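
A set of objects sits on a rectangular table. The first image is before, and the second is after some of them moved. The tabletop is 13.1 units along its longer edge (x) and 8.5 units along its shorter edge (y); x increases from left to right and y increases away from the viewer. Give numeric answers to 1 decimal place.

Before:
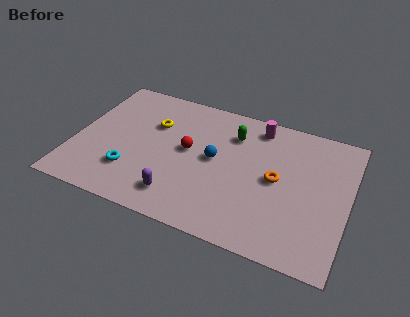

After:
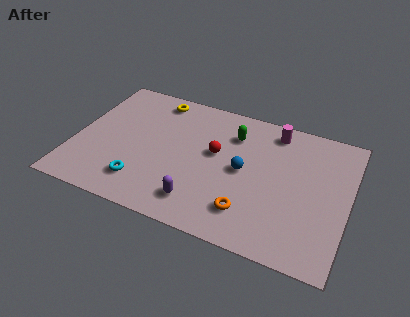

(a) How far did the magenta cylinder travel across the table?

0.8

From (8.5, 7.3) to (9.3, 7.3), the magenta cylinder covered √(0.8² + 0.0²) ≈ 0.8 units.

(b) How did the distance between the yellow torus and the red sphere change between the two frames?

+2.0

Before: roughly 2.1 units apart; after: 4.1. That's 2.0 units further apart.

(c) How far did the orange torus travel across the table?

2.6

The orange torus moved from about (9.7, 4.3) to (8.6, 1.9), a distance of √(1.1² + 2.4²) ≈ 2.6.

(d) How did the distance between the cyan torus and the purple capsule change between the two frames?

+0.3

Before: roughly 2.5 units apart; after: 2.8. That's 0.3 units further apart.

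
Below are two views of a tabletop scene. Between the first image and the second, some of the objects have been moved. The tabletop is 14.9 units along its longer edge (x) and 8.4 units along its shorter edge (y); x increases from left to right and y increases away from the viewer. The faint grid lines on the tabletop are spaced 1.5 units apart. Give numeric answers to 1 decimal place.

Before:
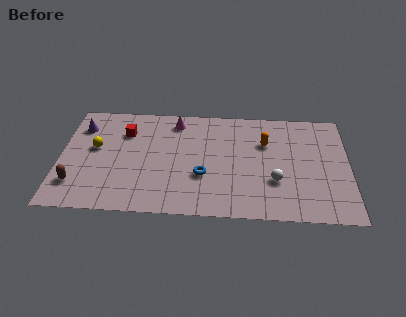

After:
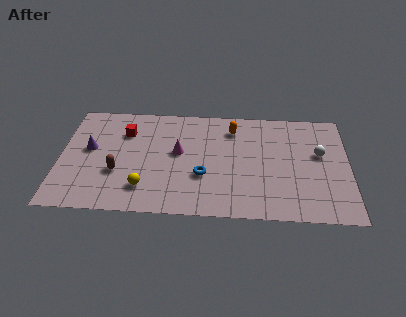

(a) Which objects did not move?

the blue torus and the red cube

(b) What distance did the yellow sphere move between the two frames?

3.9

The yellow sphere moved from about (1.8, 4.8) to (4.4, 1.9), a distance of √(2.6² + 2.9²) ≈ 3.9.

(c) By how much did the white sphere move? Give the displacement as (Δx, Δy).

(2.3, 2.2)

The white sphere started near (11.1, 2.8) and ended near (13.4, 5.0).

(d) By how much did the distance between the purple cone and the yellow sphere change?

+2.2

The distance was about 1.8 in the first image and 4.0 in the second, so they moved 2.2 units further apart.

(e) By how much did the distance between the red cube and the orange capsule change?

-1.7

Before: roughly 7.3 units apart; after: 5.6. That's 1.7 units closer together.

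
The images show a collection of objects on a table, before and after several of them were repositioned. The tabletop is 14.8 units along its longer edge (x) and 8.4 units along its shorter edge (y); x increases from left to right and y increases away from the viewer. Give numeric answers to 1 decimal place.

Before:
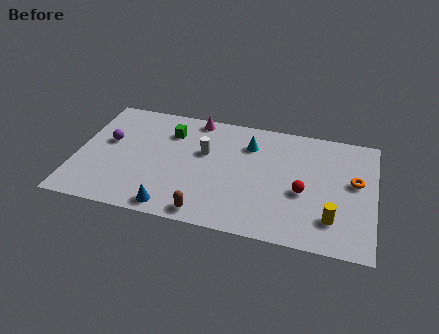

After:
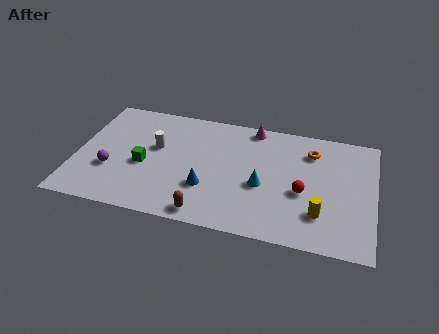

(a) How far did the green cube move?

2.9

The green cube was near (4.5, 6.3) before and (3.4, 3.6) after, so it travelled √(1.1² + 2.7²) ≈ 2.9 units.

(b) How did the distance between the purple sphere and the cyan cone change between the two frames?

+0.4

They were about 7.1 units apart before and 7.5 after — 0.4 units further apart.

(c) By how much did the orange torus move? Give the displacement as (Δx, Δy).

(-2.2, 1.7)

From the two frames, the orange torus sits at roughly (13.8, 4.8) before and (11.6, 6.5) after.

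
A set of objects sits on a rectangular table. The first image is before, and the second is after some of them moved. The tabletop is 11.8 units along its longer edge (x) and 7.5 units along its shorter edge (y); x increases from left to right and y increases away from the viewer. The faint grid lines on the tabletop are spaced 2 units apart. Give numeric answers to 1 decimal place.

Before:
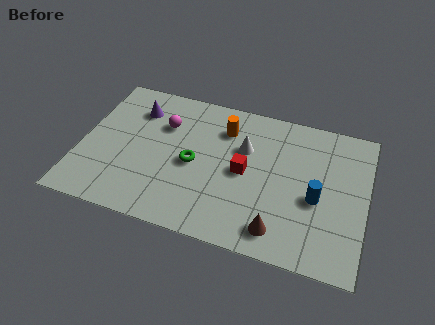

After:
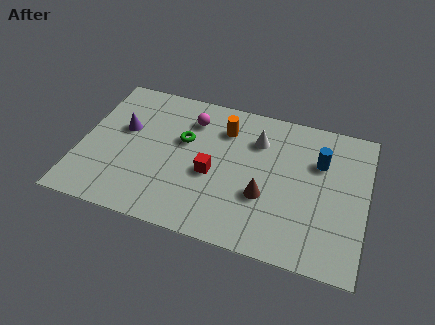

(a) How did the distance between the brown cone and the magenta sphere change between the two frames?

-2.0

The distance was about 6.5 in the first image and 4.5 in the second, so they moved 2.0 units closer together.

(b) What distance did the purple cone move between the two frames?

1.3

The purple cone was near (2.1, 5.7) before and (1.7, 4.5) after, so it travelled √(0.4² + 1.2²) ≈ 1.3 units.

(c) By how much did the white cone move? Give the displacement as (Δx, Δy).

(0.5, 0.6)

The white cone started near (6.7, 4.9) and ended near (7.2, 5.5).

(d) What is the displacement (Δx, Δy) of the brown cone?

(-0.7, 1.5)

The brown cone started near (8.4, 1.2) and ended near (7.7, 2.7).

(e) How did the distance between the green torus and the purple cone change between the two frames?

-0.9

The distance was about 3.4 in the first image and 2.5 in the second, so they moved 0.9 units closer together.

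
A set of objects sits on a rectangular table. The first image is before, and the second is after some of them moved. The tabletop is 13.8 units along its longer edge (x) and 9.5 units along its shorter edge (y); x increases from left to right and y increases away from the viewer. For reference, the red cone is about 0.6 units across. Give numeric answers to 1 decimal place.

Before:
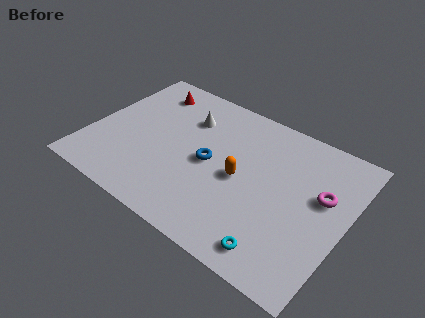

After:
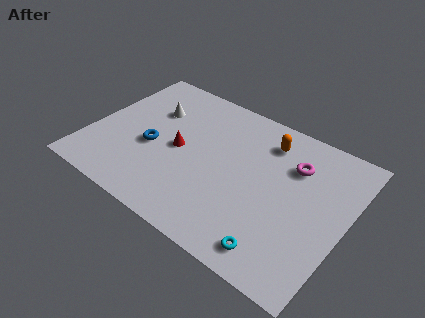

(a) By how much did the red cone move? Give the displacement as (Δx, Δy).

(2.4, -3.2)

The red cone started near (2.4, 7.8) and ended near (4.8, 4.6).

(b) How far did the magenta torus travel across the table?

2.0

The magenta torus moved from about (12.4, 5.7) to (10.7, 6.8), a distance of √(1.7² + 1.1²) ≈ 2.0.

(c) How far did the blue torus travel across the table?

3.2

The blue torus moved from about (6.5, 4.6) to (3.4, 4.0), a distance of √(3.1² + 0.6²) ≈ 3.2.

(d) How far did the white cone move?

1.9

The white cone moved from about (4.8, 6.9) to (2.9, 6.5), a distance of √(1.9² + 0.4²) ≈ 1.9.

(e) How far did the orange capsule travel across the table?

3.2

The orange capsule moved from about (8.2, 4.5) to (9.1, 7.6), a distance of √(0.9² + 3.1²) ≈ 3.2.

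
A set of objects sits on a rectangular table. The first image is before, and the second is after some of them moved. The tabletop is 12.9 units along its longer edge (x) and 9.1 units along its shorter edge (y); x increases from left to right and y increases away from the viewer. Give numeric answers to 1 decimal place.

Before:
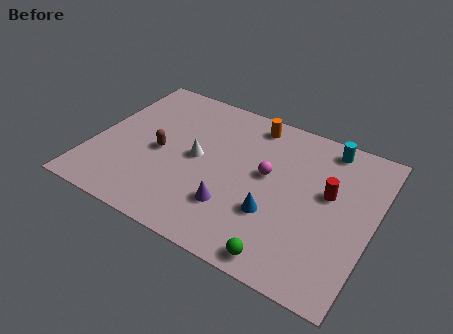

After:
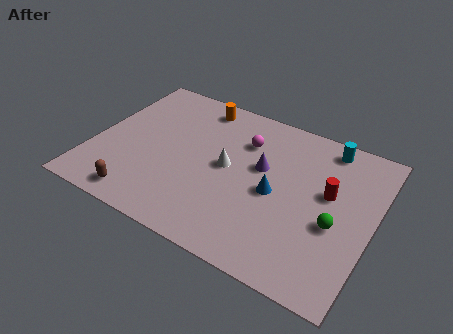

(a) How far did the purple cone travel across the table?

3.0

From (6.8, 2.5) to (7.7, 5.4), the purple cone covered √(0.9² + 2.9²) ≈ 3.0 units.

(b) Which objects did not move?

the cyan cylinder and the red cylinder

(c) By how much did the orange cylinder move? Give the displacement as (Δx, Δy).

(-2.6, 0.0)

From the two frames, the orange cylinder sits at roughly (6.9, 7.9) before and (4.3, 7.9) after.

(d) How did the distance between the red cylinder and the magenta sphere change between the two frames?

+1.5

The distance was about 2.8 in the first image and 4.3 in the second, so they moved 1.5 units further apart.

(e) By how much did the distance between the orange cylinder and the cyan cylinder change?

+2.6

They were about 3.5 units apart before and 6.1 after — 2.6 units further apart.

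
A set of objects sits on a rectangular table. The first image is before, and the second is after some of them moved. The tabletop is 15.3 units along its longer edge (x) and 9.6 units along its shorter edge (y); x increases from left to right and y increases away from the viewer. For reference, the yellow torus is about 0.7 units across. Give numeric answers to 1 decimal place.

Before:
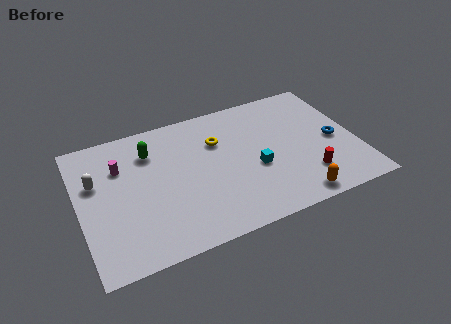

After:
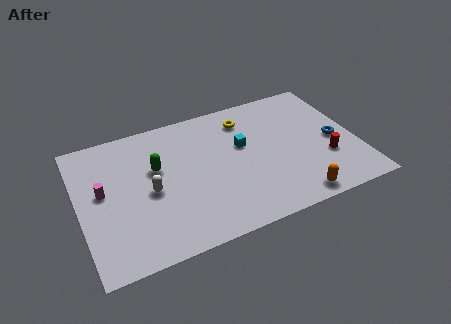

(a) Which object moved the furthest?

the white capsule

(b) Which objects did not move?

the blue torus and the orange capsule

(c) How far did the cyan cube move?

2.0

The cyan cube was near (9.6, 3.9) before and (9.1, 5.8) after, so it travelled √(0.5² + 1.9²) ≈ 2.0 units.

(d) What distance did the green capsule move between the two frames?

1.3

From (4.1, 7.2) to (4.3, 5.9), the green capsule covered √(0.2² + 1.3²) ≈ 1.3 units.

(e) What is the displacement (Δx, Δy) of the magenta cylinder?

(-1.1, -1.4)

From the two frames, the magenta cylinder sits at roughly (2.4, 6.7) before and (1.3, 5.3) after.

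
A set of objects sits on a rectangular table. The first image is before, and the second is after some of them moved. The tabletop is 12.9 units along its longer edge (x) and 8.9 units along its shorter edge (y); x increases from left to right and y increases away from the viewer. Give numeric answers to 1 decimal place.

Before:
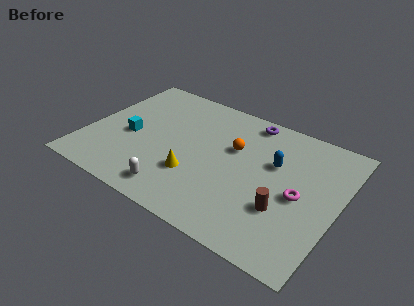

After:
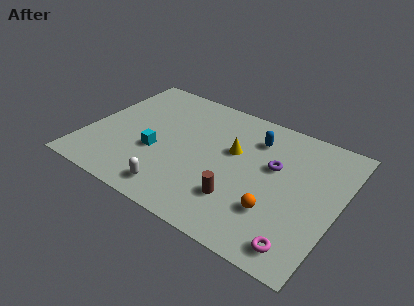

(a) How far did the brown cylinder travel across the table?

2.3

The brown cylinder was near (10.4, 2.9) before and (8.2, 2.4) after, so it travelled √(2.2² + 0.5²) ≈ 2.3 units.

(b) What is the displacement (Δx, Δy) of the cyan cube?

(1.5, -0.5)

The cyan cube was at about (2.2, 3.9) and moved to about (3.7, 3.4).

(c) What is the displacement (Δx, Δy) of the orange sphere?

(2.6, -3.0)

The orange sphere started near (7.4, 5.6) and ended near (10.0, 2.6).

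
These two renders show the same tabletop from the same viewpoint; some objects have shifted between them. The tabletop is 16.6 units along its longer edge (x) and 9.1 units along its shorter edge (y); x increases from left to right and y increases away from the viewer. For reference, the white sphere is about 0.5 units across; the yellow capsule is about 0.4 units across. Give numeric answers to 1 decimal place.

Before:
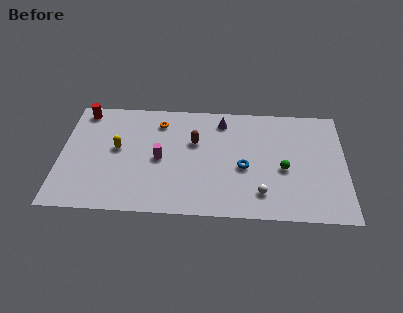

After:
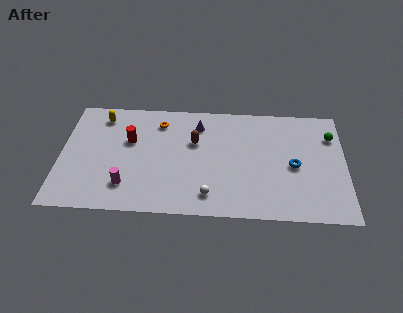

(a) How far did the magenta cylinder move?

2.9

From (5.8, 4.3) to (3.9, 2.1), the magenta cylinder covered √(1.9² + 2.2²) ≈ 2.9 units.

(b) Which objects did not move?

the brown capsule and the orange torus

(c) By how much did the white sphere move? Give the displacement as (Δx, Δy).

(-3.0, -0.3)

From the two frames, the white sphere sits at roughly (11.7, 1.9) before and (8.7, 1.6) after.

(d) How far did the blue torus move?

2.9

From (10.7, 3.9) to (13.6, 4.2), the blue torus covered √(2.9² + 0.3²) ≈ 2.9 units.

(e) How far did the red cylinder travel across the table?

3.6

From (1.2, 8.0) to (4.0, 5.7), the red cylinder covered √(2.8² + 2.3²) ≈ 3.6 units.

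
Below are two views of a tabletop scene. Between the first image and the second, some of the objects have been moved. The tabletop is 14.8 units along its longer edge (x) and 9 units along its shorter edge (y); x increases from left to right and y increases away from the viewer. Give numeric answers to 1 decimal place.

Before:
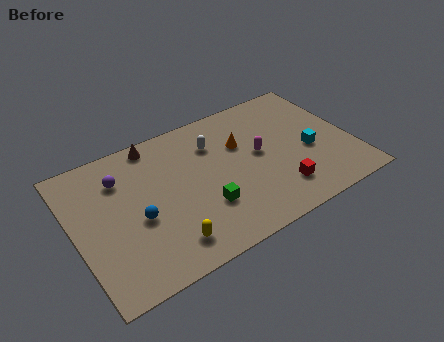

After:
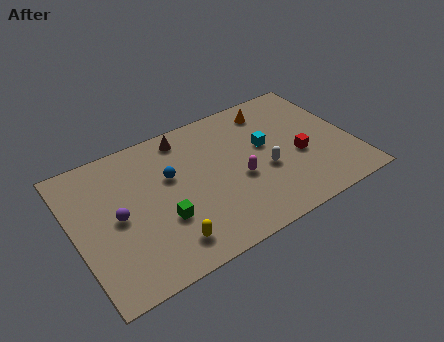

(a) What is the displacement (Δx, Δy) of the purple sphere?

(-0.5, -2.3)

From the two frames, the purple sphere sits at roughly (2.7, 6.7) before and (2.2, 4.4) after.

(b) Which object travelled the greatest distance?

the white capsule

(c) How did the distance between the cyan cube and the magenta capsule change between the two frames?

-0.5

They were about 2.8 units apart before and 2.3 after — 0.5 units closer together.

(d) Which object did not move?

the yellow capsule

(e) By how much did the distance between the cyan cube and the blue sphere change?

-4.2

The distance was about 9.3 in the first image and 5.1 in the second, so they moved 4.2 units closer together.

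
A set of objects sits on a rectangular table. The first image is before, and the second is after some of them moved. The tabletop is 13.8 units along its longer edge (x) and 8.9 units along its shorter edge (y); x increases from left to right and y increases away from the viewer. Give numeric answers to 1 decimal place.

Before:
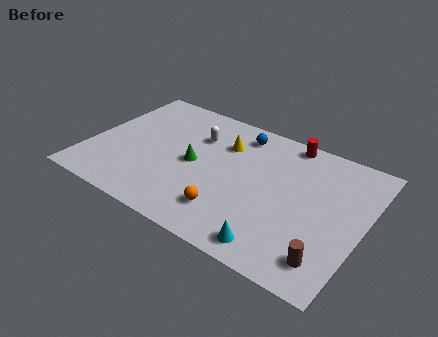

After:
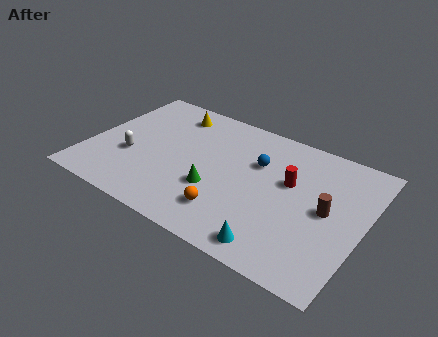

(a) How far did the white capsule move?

4.2

The white capsule was near (5.1, 6.3) before and (2.2, 3.3) after, so it travelled √(2.9² + 3.0²) ≈ 4.2 units.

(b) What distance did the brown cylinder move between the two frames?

2.9

The brown cylinder was near (12.5, 1.6) before and (12.0, 4.5) after, so it travelled √(0.5² + 2.9²) ≈ 2.9 units.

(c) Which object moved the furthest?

the white capsule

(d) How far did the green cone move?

1.8

From (5.3, 4.3) to (6.6, 3.1), the green cone covered √(1.3² + 1.2²) ≈ 1.8 units.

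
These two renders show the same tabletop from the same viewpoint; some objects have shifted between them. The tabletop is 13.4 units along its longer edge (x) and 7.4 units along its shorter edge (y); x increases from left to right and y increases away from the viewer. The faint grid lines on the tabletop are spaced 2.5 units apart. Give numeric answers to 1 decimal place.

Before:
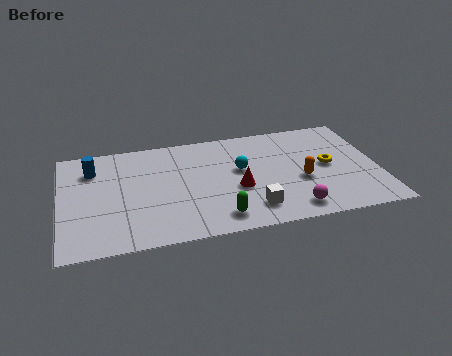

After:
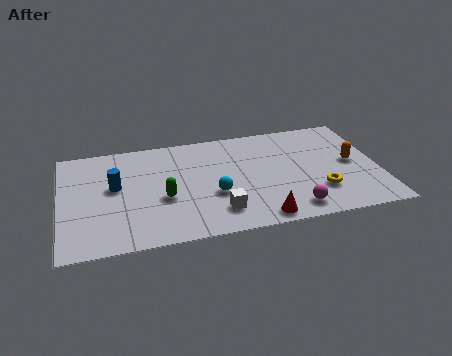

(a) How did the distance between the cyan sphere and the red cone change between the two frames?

+1.4

Before: roughly 1.3 units apart; after: 2.7. That's 1.4 units further apart.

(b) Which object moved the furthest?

the green capsule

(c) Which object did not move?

the magenta sphere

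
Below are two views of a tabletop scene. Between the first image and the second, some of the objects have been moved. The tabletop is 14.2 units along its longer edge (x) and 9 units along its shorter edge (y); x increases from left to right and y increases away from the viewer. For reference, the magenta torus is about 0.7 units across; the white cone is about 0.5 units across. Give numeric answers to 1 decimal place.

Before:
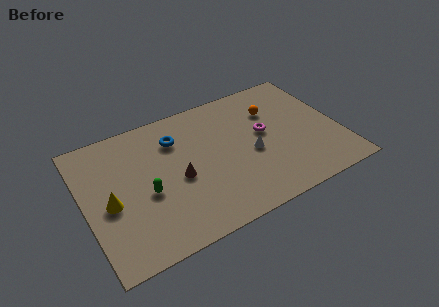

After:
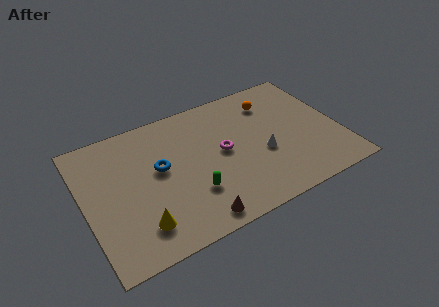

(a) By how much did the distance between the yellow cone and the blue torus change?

-1.3

They were about 4.8 units apart before and 3.5 after — 1.3 units closer together.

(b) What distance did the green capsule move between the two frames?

2.6

The green capsule moved from about (3.3, 3.8) to (5.7, 2.7), a distance of √(2.4² + 1.1²) ≈ 2.6.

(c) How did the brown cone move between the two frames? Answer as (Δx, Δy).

(0.5, -3.0)

The brown cone was at about (5.1, 4.0) and moved to about (5.6, 1.0).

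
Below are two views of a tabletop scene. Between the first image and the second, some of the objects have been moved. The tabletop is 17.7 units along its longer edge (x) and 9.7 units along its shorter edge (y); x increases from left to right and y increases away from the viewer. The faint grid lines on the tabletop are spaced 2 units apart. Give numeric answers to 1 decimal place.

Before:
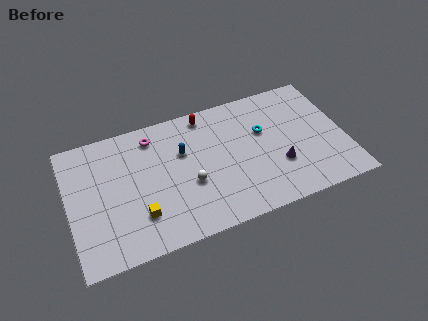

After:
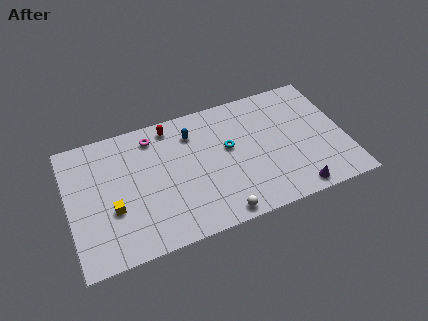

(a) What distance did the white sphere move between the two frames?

3.3

The white sphere moved from about (7.6, 3.8) to (9.2, 0.9), a distance of √(1.6² + 2.9²) ≈ 3.3.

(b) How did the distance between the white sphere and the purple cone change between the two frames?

-0.8

They were about 5.7 units apart before and 4.9 after — 0.8 units closer together.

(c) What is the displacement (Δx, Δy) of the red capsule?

(-2.3, -0.1)

The red capsule started near (9.1, 8.6) and ended near (6.8, 8.5).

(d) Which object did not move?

the magenta torus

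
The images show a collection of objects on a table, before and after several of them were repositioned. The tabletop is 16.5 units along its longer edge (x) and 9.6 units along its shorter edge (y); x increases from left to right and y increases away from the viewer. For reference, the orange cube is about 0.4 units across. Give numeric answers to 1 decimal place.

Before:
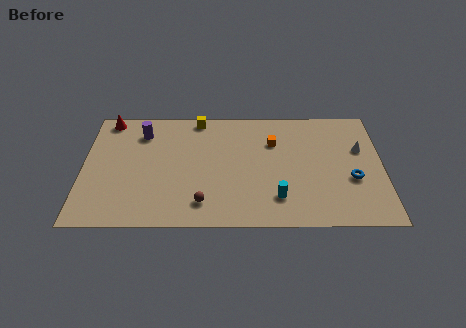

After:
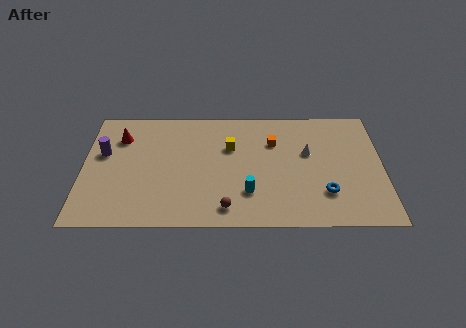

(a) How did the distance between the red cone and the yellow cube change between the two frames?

+1.2

They were about 5.0 units apart before and 6.2 after — 1.2 units further apart.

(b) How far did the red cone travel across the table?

1.7

The red cone was near (1.3, 8.6) before and (2.0, 7.1) after, so it travelled √(0.7² + 1.5²) ≈ 1.7 units.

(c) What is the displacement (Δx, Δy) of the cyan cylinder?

(-1.6, 0.4)

From the two frames, the cyan cylinder sits at roughly (10.7, 2.2) before and (9.1, 2.6) after.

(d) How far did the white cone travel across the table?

2.9

The white cone moved from about (15.3, 6.1) to (12.4, 5.8), a distance of √(2.9² + 0.3²) ≈ 2.9.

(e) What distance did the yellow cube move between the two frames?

3.0

The yellow cube was near (6.3, 8.7) before and (8.1, 6.3) after, so it travelled √(1.8² + 2.4²) ≈ 3.0 units.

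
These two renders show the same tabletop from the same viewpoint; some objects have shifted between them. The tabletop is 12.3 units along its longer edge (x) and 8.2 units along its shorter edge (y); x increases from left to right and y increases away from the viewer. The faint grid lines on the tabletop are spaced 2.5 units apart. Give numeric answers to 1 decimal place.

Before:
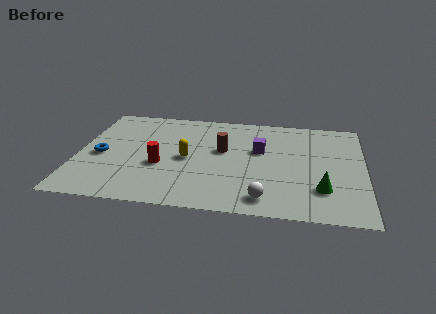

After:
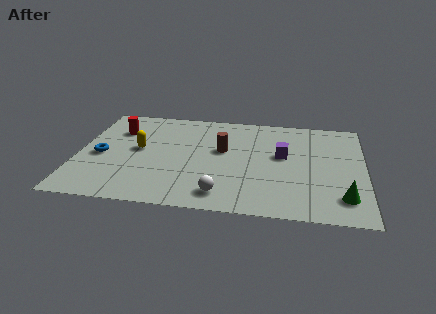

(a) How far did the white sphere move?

1.8

The white sphere moved from about (8.1, 1.2) to (6.3, 1.3), a distance of √(1.8² + 0.1²) ≈ 1.8.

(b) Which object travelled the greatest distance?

the red cylinder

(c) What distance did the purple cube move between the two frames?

1.0

From (7.8, 5.0) to (8.8, 4.7), the purple cube covered √(1.0² + 0.3²) ≈ 1.0 units.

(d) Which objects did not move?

the blue torus and the brown cylinder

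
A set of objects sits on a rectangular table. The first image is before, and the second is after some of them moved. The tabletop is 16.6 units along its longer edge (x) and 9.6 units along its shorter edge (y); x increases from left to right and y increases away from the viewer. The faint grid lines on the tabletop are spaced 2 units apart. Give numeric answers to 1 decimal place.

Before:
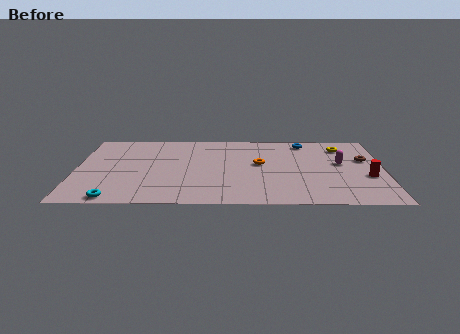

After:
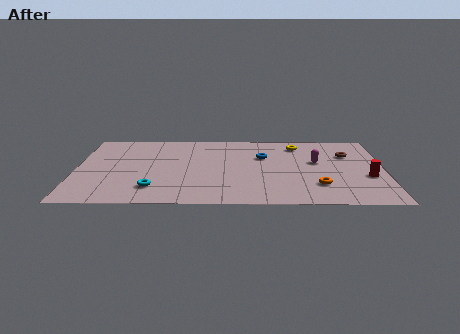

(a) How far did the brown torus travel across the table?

1.1

The brown torus was near (15.6, 5.9) before and (14.7, 6.6) after, so it travelled √(0.9² + 0.7²) ≈ 1.1 units.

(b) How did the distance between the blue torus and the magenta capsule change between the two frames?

-0.5

The distance was about 3.5 in the first image and 3.0 in the second, so they moved 0.5 units closer together.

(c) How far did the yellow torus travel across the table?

2.4

From (14.4, 7.6) to (12.0, 7.9), the yellow torus covered √(2.4² + 0.3²) ≈ 2.4 units.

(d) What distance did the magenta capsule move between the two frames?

1.3

The magenta capsule was near (14.3, 5.4) before and (13.0, 5.6) after, so it travelled √(1.3² + 0.2²) ≈ 1.3 units.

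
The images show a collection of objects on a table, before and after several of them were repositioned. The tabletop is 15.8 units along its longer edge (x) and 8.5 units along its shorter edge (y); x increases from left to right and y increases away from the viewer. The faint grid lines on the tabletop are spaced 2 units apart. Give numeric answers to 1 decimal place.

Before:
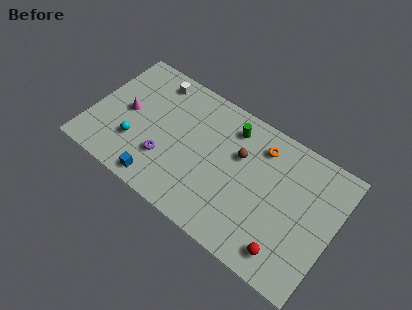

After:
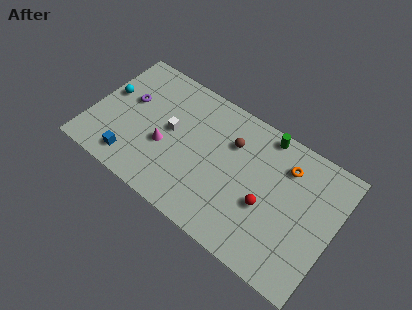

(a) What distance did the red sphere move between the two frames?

2.6

The red sphere was near (13.3, 1.4) before and (11.6, 3.4) after, so it travelled √(1.7² + 2.0²) ≈ 2.6 units.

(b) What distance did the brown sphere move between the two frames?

0.8

The brown sphere moved from about (9.5, 5.5) to (8.9, 6.0), a distance of √(0.6² + 0.5²) ≈ 0.8.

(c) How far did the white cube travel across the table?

3.1

From (3.5, 7.3) to (5.1, 4.6), the white cube covered √(1.6² + 2.7²) ≈ 3.1 units.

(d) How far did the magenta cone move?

2.8

From (2.2, 4.3) to (4.9, 3.4), the magenta cone covered √(2.7² + 0.9²) ≈ 2.8 units.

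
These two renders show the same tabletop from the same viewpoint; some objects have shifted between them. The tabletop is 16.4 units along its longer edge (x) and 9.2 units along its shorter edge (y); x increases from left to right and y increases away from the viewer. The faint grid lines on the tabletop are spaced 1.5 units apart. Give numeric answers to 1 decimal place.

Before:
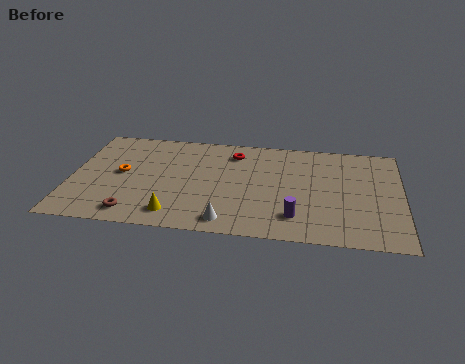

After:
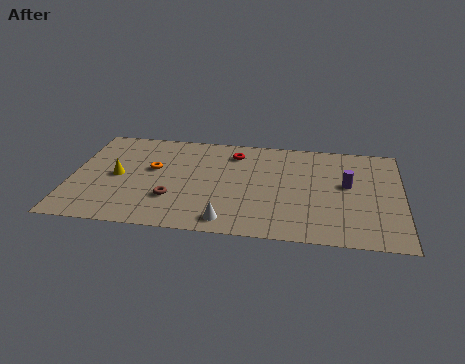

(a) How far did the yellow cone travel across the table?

4.2

The yellow cone was near (5.3, 1.5) before and (2.3, 4.5) after, so it travelled √(3.0² + 3.0²) ≈ 4.2 units.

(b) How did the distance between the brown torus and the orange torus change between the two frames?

-0.8

The distance was about 3.6 in the first image and 2.8 in the second, so they moved 0.8 units closer together.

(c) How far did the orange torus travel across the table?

1.6

The orange torus was near (2.5, 4.8) before and (4.0, 5.4) after, so it travelled √(1.5² + 0.6²) ≈ 1.6 units.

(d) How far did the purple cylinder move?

4.1

The purple cylinder moved from about (11.2, 2.0) to (13.7, 5.2), a distance of √(2.5² + 3.2²) ≈ 4.1.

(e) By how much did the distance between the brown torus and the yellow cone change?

+1.3

The distance was about 2.0 in the first image and 3.3 in the second, so they moved 1.3 units further apart.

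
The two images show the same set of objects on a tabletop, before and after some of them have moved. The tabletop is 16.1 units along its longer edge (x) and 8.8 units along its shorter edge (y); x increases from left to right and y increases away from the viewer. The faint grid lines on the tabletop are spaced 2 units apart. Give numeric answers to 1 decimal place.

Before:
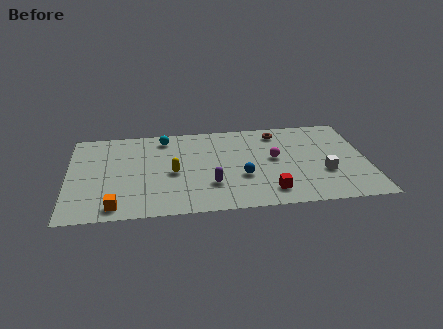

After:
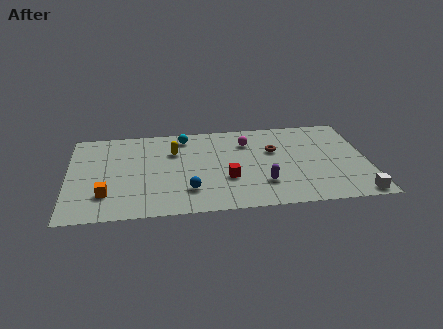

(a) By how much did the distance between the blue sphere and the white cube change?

+4.6

Before: roughly 4.4 units apart; after: 9.0. That's 4.6 units further apart.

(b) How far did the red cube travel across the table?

2.7

From (10.7, 1.6) to (8.5, 3.1), the red cube covered √(2.2² + 1.5²) ≈ 2.7 units.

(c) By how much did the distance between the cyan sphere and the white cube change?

+1.6

Before: roughly 9.6 units apart; after: 11.2. That's 1.6 units further apart.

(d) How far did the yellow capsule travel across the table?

2.1

From (5.6, 4.0) to (5.7, 6.1), the yellow capsule covered √(0.1² + 2.1²) ≈ 2.1 units.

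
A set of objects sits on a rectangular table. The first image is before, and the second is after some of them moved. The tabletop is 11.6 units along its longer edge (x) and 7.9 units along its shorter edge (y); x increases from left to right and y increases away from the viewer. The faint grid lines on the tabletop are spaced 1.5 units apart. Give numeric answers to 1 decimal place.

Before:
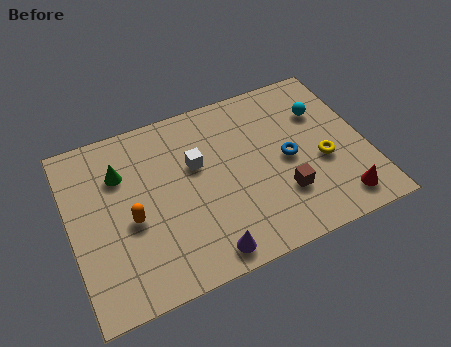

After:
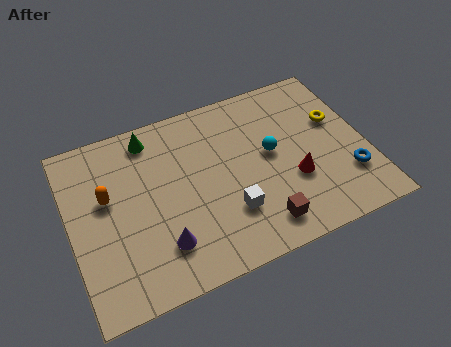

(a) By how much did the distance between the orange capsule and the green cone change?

+0.6

Before: roughly 2.2 units apart; after: 2.8. That's 0.6 units further apart.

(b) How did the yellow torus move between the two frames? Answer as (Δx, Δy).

(0.8, 1.7)

The yellow torus started near (9.8, 3.2) and ended near (10.6, 4.9).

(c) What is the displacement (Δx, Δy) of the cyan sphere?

(-2.2, -1.2)

From the two frames, the cyan sphere sits at roughly (10.1, 5.5) before and (7.9, 4.3) after.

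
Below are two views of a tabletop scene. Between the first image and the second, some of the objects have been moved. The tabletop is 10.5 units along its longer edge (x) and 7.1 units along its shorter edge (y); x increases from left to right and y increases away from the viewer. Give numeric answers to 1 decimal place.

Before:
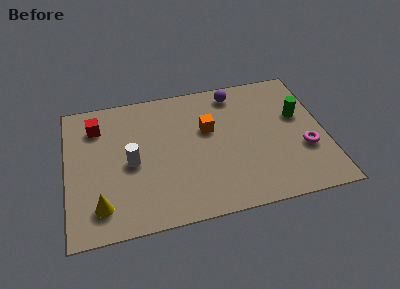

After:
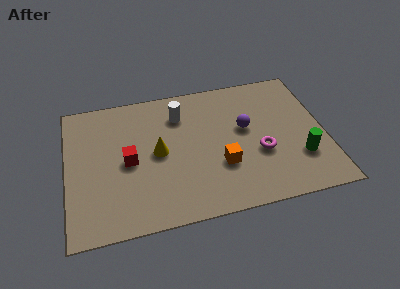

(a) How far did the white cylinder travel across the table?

3.0

The white cylinder was near (2.6, 3.3) before and (4.7, 5.4) after, so it travelled √(2.1² + 2.1²) ≈ 3.0 units.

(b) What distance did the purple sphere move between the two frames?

2.0

The purple sphere moved from about (7.0, 6.1) to (7.3, 4.1), a distance of √(0.3² + 2.0²) ≈ 2.0.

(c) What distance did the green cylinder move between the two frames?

2.2

From (9.5, 4.3) to (9.4, 2.1), the green cylinder covered √(0.1² + 2.2²) ≈ 2.2 units.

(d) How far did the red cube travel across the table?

2.4

The red cube moved from about (1.3, 5.5) to (2.5, 3.4), a distance of √(1.2² + 2.1²) ≈ 2.4.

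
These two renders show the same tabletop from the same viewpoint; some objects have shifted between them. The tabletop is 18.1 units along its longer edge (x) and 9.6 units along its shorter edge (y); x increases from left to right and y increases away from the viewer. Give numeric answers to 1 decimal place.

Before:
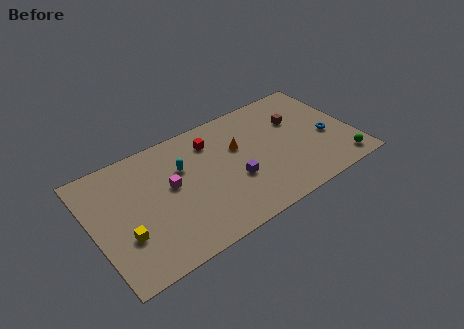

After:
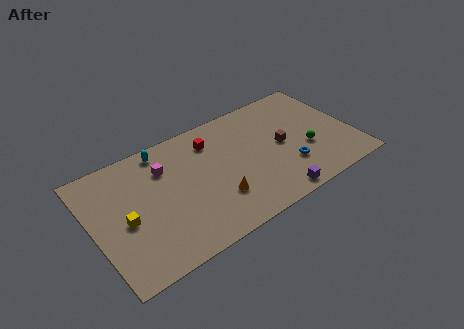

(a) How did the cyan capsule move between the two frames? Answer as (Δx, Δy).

(-1.1, 2.1)

The cyan capsule was at about (6.4, 6.4) and moved to about (5.3, 8.5).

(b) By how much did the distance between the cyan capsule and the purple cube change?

+5.8

They were about 4.3 units apart before and 10.1 after — 5.8 units further apart.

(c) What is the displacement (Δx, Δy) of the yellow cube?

(0.2, 1.1)

The yellow cube started near (1.9, 3.2) and ended near (2.1, 4.3).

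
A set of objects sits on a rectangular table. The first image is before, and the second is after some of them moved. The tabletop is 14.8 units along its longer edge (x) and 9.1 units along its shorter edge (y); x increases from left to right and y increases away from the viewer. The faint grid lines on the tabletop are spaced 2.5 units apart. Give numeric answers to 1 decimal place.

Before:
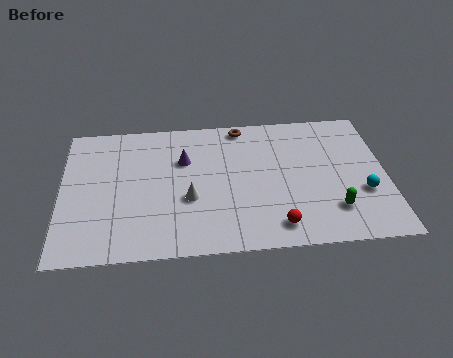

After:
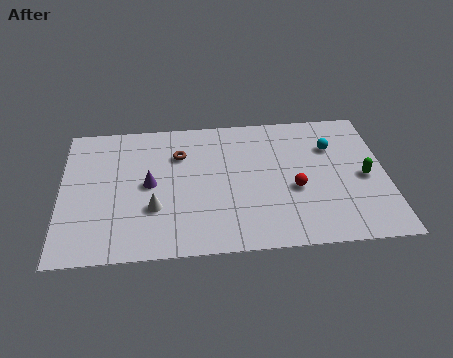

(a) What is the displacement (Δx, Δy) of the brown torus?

(-2.9, -1.7)

From the two frames, the brown torus sits at roughly (8.3, 8.2) before and (5.4, 6.5) after.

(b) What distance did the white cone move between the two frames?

1.7

The white cone moved from about (5.8, 3.5) to (4.2, 3.0), a distance of √(1.6² + 0.5²) ≈ 1.7.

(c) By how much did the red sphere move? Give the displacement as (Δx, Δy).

(0.9, 2.3)

From the two frames, the red sphere sits at roughly (9.7, 1.4) before and (10.6, 3.7) after.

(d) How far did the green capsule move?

2.5

The green capsule moved from about (12.3, 2.2) to (13.8, 4.2), a distance of √(1.5² + 2.0²) ≈ 2.5.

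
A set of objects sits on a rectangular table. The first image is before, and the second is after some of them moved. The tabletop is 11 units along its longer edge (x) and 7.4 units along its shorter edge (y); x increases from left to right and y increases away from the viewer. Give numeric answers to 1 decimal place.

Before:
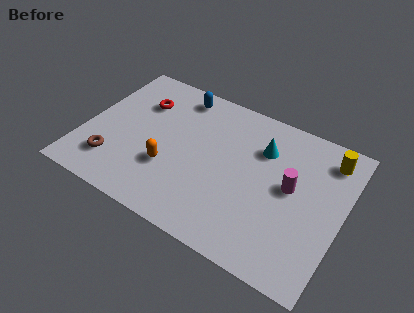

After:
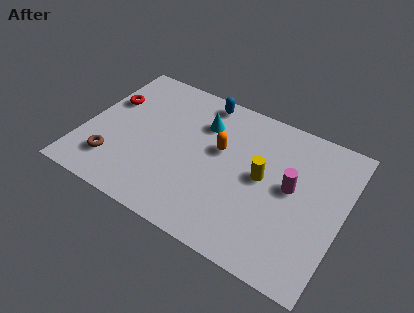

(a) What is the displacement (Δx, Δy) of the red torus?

(-1.3, -0.5)

The red torus started near (2.1, 5.3) and ended near (0.8, 4.8).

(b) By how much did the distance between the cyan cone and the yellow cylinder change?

+0.4

Before: roughly 2.8 units apart; after: 3.2. That's 0.4 units further apart.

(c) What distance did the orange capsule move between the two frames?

2.7

From (3.8, 2.5) to (5.7, 4.4), the orange capsule covered √(1.9² + 1.9²) ≈ 2.7 units.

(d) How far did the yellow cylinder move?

3.3

The yellow cylinder moved from about (10.1, 6.1) to (7.6, 3.9), a distance of √(2.5² + 2.2²) ≈ 3.3.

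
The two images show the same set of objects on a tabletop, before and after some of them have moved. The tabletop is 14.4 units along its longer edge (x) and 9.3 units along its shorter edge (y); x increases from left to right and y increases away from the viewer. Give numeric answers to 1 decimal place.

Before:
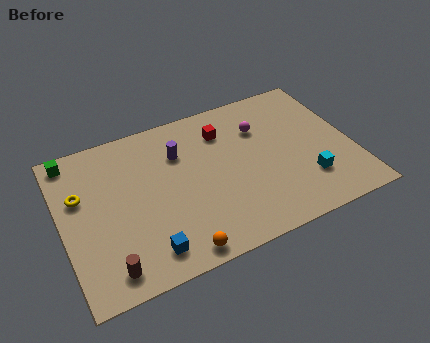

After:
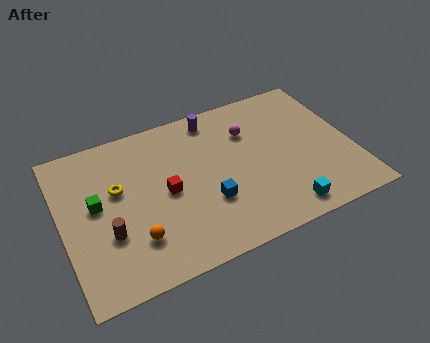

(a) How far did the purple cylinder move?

2.4

The purple cylinder was near (6.0, 6.6) before and (7.9, 8.1) after, so it travelled √(1.9² + 1.5²) ≈ 2.4 units.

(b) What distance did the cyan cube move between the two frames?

1.9

From (11.9, 2.5) to (10.5, 1.2), the cyan cube covered √(1.4² + 1.3²) ≈ 1.9 units.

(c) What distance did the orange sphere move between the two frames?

2.4

From (5.2, 0.9) to (3.3, 2.4), the orange sphere covered √(1.9² + 1.5²) ≈ 2.4 units.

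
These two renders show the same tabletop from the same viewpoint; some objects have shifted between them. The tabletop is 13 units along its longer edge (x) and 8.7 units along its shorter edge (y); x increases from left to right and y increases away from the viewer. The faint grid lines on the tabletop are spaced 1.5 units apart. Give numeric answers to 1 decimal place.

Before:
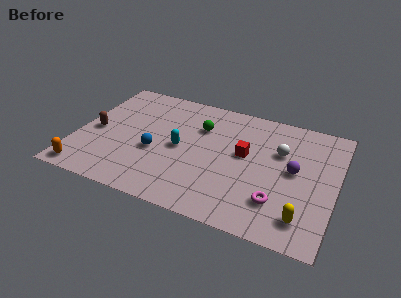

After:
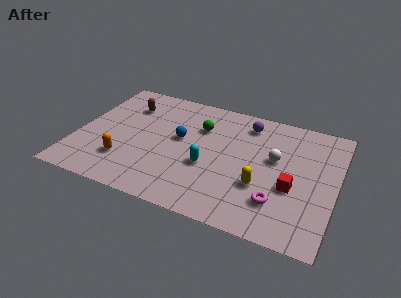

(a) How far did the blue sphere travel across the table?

1.8

The blue sphere was near (4.0, 3.5) before and (5.1, 4.9) after, so it travelled √(1.1² + 1.4²) ≈ 1.8 units.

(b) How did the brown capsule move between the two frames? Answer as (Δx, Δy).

(1.3, 2.5)

From the two frames, the brown capsule sits at roughly (0.9, 4.0) before and (2.2, 6.5) after.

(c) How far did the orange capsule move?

2.3

From (0.8, 0.9) to (2.6, 2.3), the orange capsule covered √(1.8² + 1.4²) ≈ 2.3 units.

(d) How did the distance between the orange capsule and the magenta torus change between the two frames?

-1.9

The distance was about 9.6 in the first image and 7.7 in the second, so they moved 1.9 units closer together.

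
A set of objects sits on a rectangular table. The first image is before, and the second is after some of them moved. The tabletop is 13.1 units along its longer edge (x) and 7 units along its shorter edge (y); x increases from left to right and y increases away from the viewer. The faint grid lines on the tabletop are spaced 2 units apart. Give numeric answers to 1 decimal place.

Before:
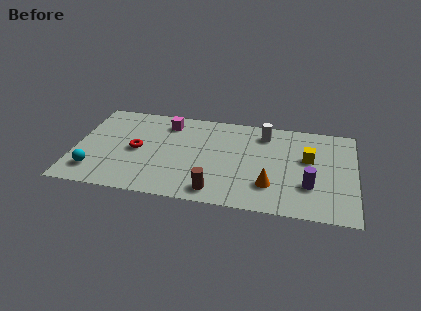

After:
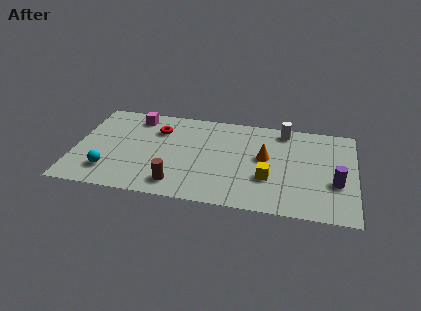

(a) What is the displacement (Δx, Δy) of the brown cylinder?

(-1.8, 0.2)

From the two frames, the brown cylinder sits at roughly (6.7, 1.0) before and (4.9, 1.2) after.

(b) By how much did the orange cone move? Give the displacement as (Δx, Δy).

(-0.3, 2.0)

The orange cone was at about (9.2, 1.9) and moved to about (8.9, 3.9).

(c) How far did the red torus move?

1.9

The red torus moved from about (2.9, 3.4) to (3.8, 5.1), a distance of √(0.9² + 1.7²) ≈ 1.9.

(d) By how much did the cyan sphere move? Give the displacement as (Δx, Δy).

(0.7, 0.1)

The cyan sphere was at about (1.0, 1.5) and moved to about (1.7, 1.6).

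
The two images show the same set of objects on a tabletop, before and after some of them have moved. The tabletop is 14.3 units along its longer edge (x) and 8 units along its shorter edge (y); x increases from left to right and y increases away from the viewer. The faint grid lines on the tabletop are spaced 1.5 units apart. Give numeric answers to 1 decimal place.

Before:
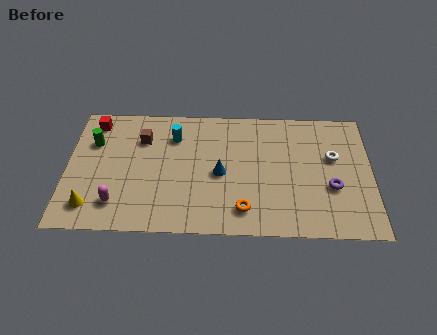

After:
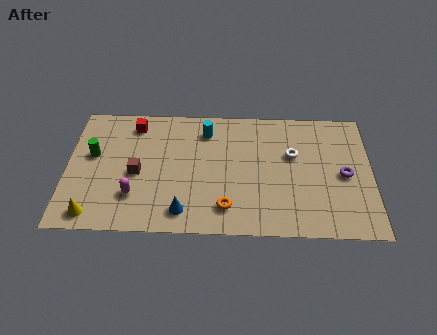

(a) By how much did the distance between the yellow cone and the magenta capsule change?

+1.0

The distance was about 1.2 in the first image and 2.2 in the second, so they moved 1.0 units further apart.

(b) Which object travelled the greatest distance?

the blue cone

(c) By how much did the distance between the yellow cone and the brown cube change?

-1.6

The distance was about 4.9 in the first image and 3.3 in the second, so they moved 1.6 units closer together.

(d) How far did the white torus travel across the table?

1.9

The white torus moved from about (12.5, 4.9) to (10.6, 5.0), a distance of √(1.9² + 0.1²) ≈ 1.9.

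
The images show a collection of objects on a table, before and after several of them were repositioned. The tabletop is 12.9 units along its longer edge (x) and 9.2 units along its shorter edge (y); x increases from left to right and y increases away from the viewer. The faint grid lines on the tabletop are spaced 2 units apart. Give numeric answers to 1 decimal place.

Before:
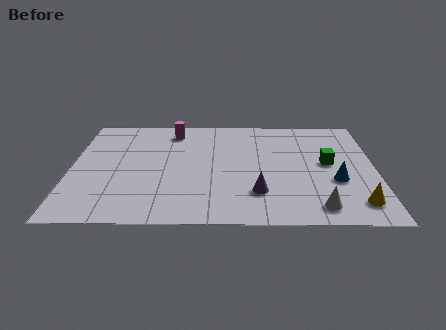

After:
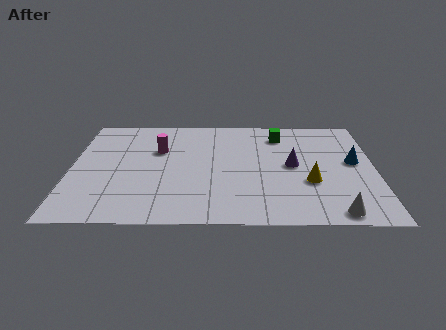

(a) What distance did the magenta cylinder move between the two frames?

1.8

The magenta cylinder moved from about (4.3, 7.7) to (3.7, 6.0), a distance of √(0.6² + 1.7²) ≈ 1.8.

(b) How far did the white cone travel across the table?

0.8

The white cone moved from about (10.4, 1.3) to (11.1, 0.9), a distance of √(0.7² + 0.4²) ≈ 0.8.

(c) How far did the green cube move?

3.2

The green cube moved from about (10.9, 4.9) to (8.9, 7.4), a distance of √(2.0² + 2.5²) ≈ 3.2.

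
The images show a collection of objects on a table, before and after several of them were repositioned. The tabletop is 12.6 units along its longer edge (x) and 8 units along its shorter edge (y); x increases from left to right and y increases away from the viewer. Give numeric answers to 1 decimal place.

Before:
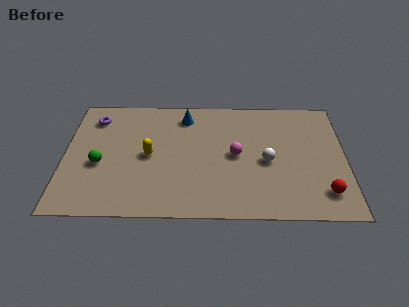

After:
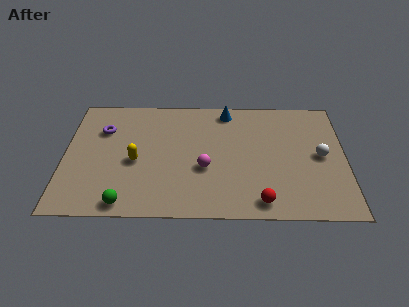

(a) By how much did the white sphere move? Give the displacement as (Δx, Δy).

(2.4, 0.4)

From the two frames, the white sphere sits at roughly (9.1, 3.6) before and (11.5, 4.0) after.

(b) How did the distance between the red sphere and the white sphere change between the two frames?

+0.8

Before: roughly 3.2 units apart; after: 4.0. That's 0.8 units further apart.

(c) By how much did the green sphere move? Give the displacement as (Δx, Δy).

(1.2, -2.5)

The green sphere started near (1.6, 3.3) and ended near (2.8, 0.8).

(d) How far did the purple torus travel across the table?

0.9

From (1.3, 6.4) to (1.7, 5.6), the purple torus covered √(0.4² + 0.8²) ≈ 0.9 units.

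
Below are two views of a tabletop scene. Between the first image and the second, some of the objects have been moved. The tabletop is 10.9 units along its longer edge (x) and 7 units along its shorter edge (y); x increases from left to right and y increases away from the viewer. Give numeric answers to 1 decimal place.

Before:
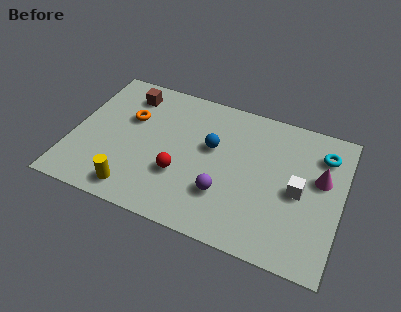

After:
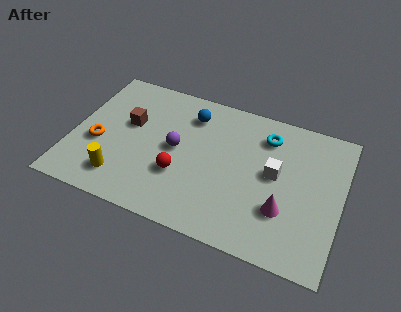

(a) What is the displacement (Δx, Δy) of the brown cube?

(0.2, -1.5)

The brown cube was at about (2.0, 5.7) and moved to about (2.2, 4.2).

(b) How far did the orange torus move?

2.0

The orange torus was near (2.2, 4.5) before and (1.1, 2.8) after, so it travelled √(1.1² + 1.7²) ≈ 2.0 units.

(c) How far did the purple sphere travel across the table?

2.6

From (6.3, 2.1) to (4.2, 3.6), the purple sphere covered √(2.1² + 1.5²) ≈ 2.6 units.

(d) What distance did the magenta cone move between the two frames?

2.4

From (10.0, 4.2) to (8.7, 2.2), the magenta cone covered √(1.3² + 2.0²) ≈ 2.4 units.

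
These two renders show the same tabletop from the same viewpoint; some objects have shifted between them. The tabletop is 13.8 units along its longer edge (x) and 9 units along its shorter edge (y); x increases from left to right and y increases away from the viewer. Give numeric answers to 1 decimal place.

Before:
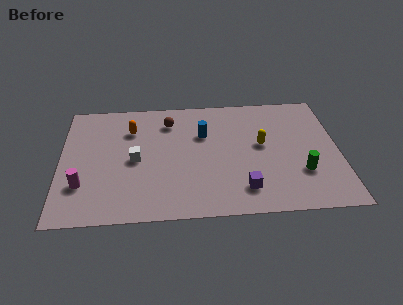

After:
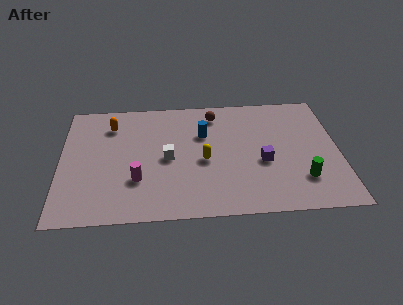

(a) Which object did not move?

the blue cylinder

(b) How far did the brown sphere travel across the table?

2.3

The brown sphere moved from about (5.4, 7.1) to (7.7, 7.5), a distance of √(2.3² + 0.4²) ≈ 2.3.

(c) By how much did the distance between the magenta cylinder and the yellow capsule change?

-5.7

Before: roughly 9.2 units apart; after: 3.5. That's 5.7 units closer together.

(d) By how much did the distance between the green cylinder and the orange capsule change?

+1.3

The distance was about 9.2 in the first image and 10.5 in the second, so they moved 1.3 units further apart.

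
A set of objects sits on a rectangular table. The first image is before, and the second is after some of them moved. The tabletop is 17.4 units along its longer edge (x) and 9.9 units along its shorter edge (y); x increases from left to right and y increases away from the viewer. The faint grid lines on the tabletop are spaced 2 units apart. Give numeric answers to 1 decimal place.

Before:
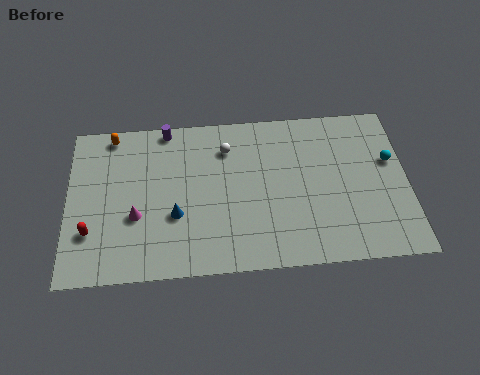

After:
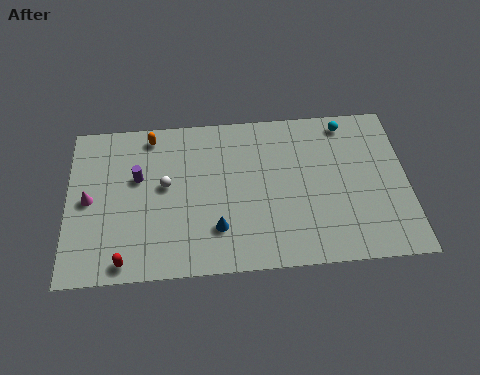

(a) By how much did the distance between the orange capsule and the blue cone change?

+0.7

The distance was about 6.2 in the first image and 6.9 in the second, so they moved 0.7 units further apart.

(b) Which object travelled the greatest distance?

the white sphere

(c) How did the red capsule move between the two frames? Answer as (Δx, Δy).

(1.7, -1.9)

The red capsule was at about (1.2, 2.9) and moved to about (2.9, 1.0).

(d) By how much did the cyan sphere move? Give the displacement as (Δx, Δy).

(-2.2, 2.6)

The cyan sphere was at about (16.6, 6.1) and moved to about (14.4, 8.7).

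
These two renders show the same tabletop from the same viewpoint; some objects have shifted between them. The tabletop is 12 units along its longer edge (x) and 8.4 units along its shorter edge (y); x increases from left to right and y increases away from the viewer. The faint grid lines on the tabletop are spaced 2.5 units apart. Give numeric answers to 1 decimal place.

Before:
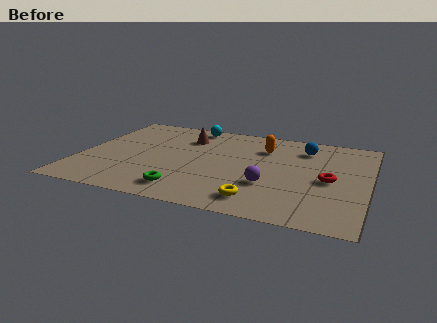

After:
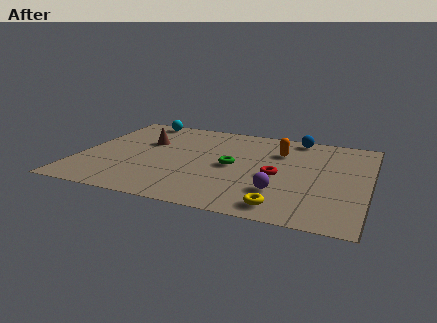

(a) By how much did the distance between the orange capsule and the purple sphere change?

+0.3

Before: roughly 3.4 units apart; after: 3.7. That's 0.3 units further apart.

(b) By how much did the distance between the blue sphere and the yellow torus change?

+1.1

Before: roughly 5.4 units apart; after: 6.5. That's 1.1 units further apart.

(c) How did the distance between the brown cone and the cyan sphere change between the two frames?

+1.1

They were about 1.2 units apart before and 2.3 after — 1.1 units further apart.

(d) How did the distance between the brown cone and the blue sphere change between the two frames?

+1.6

The distance was about 5.0 in the first image and 6.6 in the second, so they moved 1.6 units further apart.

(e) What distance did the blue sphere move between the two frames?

1.1

The blue sphere was near (9.2, 6.6) before and (8.8, 7.6) after, so it travelled √(0.4² + 1.0²) ≈ 1.1 units.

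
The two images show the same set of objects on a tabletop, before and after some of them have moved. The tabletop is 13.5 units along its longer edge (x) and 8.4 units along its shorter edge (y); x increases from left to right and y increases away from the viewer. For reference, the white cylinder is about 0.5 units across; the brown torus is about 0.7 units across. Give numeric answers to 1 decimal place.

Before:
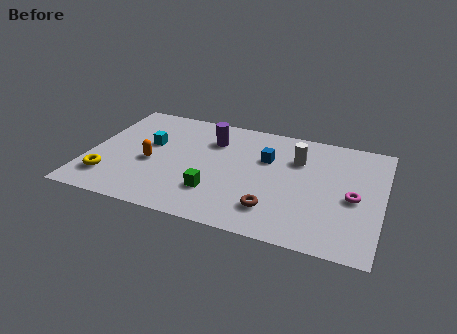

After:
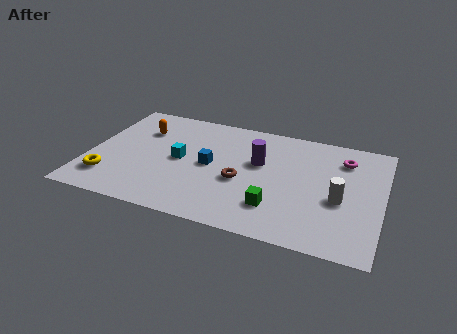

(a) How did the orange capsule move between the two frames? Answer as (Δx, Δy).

(-0.7, 2.4)

The orange capsule started near (2.9, 3.6) and ended near (2.2, 6.0).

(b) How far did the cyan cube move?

1.7

The cyan cube moved from about (2.7, 5.0) to (4.2, 4.2), a distance of √(1.5² + 0.8²) ≈ 1.7.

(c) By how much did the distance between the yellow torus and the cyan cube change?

+0.4

They were about 3.5 units apart before and 3.9 after — 0.4 units further apart.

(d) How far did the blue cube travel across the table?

2.8

From (8.1, 5.5) to (5.6, 4.2), the blue cube covered √(2.5² + 1.3²) ≈ 2.8 units.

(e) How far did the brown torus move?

2.3

From (8.7, 1.9) to (7.1, 3.5), the brown torus covered √(1.6² + 1.6²) ≈ 2.3 units.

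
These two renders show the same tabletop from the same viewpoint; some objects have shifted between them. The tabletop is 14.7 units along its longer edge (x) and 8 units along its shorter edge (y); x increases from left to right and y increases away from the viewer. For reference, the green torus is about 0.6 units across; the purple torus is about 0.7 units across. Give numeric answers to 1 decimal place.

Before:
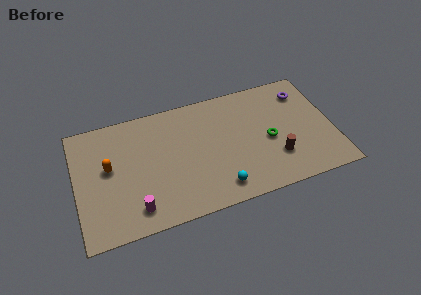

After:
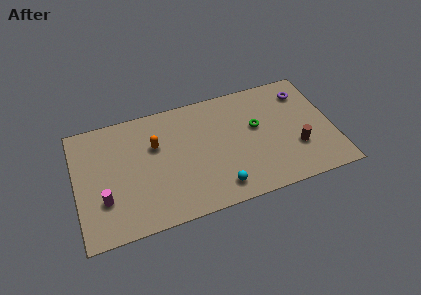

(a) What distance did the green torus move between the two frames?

1.3

From (11.0, 3.6) to (10.4, 4.7), the green torus covered √(0.6² + 1.1²) ≈ 1.3 units.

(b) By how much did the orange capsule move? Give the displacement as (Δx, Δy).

(2.7, 0.7)

The orange capsule was at about (1.9, 4.5) and moved to about (4.6, 5.2).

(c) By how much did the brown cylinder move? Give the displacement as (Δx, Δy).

(1.2, 0.3)

The brown cylinder started near (11.3, 2.3) and ended near (12.5, 2.6).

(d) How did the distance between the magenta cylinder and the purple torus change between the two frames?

+1.2

The distance was about 11.2 in the first image and 12.4 in the second, so they moved 1.2 units further apart.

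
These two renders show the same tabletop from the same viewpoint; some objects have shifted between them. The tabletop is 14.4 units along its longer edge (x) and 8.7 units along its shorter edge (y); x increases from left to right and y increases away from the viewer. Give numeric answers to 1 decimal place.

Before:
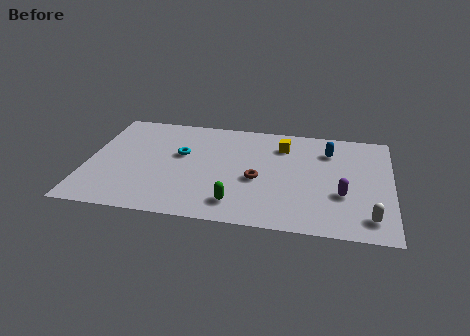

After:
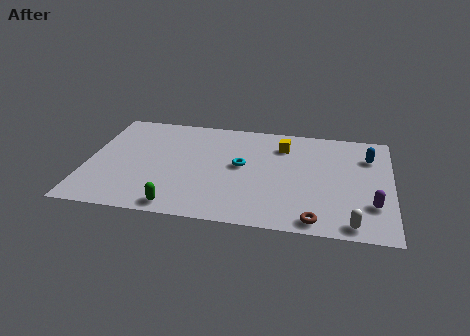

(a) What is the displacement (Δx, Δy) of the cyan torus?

(2.9, -0.5)

From the two frames, the cyan torus sits at roughly (4.4, 5.2) before and (7.3, 4.7) after.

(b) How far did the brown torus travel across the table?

4.0

The brown torus was near (8.1, 3.7) before and (10.9, 0.9) after, so it travelled √(2.8² + 2.8²) ≈ 4.0 units.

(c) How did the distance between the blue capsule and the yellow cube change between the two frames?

+1.9

They were about 2.2 units apart before and 4.1 after — 1.9 units further apart.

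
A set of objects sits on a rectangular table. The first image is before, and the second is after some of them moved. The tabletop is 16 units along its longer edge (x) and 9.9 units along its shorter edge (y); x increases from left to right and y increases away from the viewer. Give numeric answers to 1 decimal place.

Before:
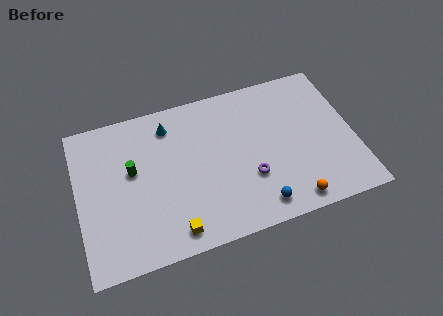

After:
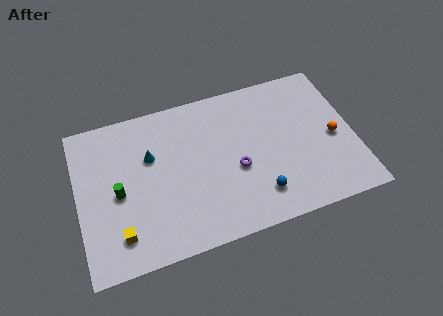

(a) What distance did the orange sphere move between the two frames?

4.4

The orange sphere moved from about (12.0, 1.1) to (14.8, 4.5), a distance of √(2.8² + 3.4²) ≈ 4.4.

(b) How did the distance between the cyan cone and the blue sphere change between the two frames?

-0.8

They were about 8.1 units apart before and 7.3 after — 0.8 units closer together.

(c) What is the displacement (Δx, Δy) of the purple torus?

(-0.7, 0.8)

The purple torus was at about (9.8, 3.3) and moved to about (9.1, 4.1).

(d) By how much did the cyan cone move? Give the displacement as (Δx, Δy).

(-1.2, -1.7)

The cyan cone was at about (5.5, 8.1) and moved to about (4.3, 6.4).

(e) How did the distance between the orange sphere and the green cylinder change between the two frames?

+2.5

Before: roughly 10.0 units apart; after: 12.5. That's 2.5 units further apart.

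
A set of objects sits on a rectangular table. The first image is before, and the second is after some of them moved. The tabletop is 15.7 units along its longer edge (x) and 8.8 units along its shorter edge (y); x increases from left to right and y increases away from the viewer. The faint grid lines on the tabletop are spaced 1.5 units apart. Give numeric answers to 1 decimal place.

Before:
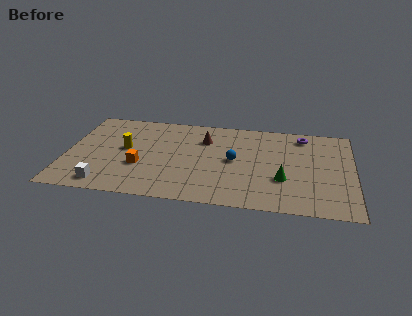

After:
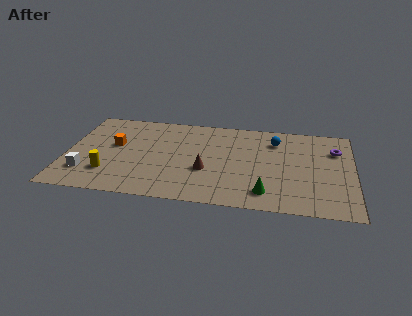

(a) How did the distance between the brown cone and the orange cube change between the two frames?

+0.7

Before: roughly 4.7 units apart; after: 5.4. That's 0.7 units further apart.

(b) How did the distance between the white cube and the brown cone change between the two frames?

-0.8

Before: roughly 7.4 units apart; after: 6.6. That's 0.8 units closer together.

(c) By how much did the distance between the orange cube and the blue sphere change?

+3.7

They were about 5.3 units apart before and 9.0 after — 3.7 units further apart.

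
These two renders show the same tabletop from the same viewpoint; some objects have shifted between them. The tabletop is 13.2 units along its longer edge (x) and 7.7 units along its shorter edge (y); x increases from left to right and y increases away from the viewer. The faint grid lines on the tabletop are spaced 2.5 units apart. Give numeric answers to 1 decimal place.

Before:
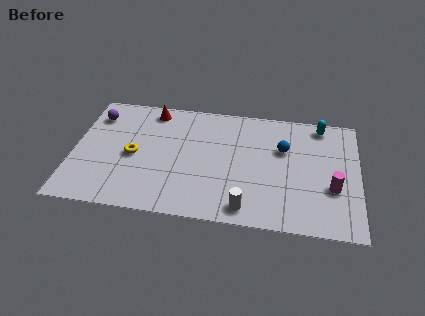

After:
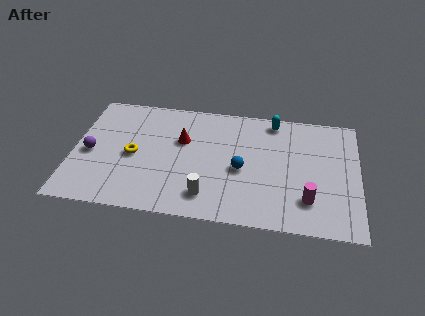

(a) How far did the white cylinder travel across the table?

1.9

The white cylinder was near (8.1, 1.0) before and (6.3, 1.5) after, so it travelled √(1.8² + 0.5²) ≈ 1.9 units.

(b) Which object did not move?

the yellow torus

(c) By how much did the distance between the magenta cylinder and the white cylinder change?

+0.3

They were about 4.3 units apart before and 4.6 after — 0.3 units further apart.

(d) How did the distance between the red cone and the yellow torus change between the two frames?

-0.6

The distance was about 3.2 in the first image and 2.6 in the second, so they moved 0.6 units closer together.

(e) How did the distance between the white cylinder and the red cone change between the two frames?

-3.7

Before: roughly 7.3 units apart; after: 3.6. That's 3.7 units closer together.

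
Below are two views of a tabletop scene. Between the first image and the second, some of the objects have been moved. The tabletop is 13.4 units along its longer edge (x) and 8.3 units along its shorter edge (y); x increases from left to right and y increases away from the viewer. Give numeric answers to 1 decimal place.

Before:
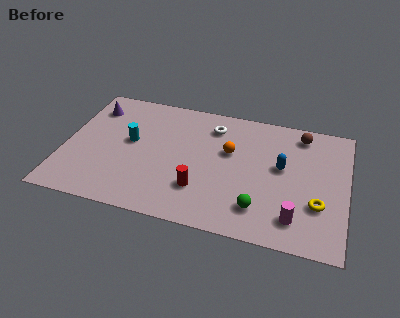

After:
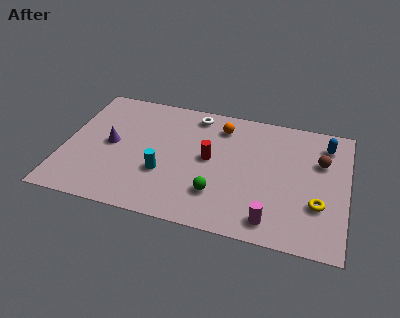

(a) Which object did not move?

the yellow torus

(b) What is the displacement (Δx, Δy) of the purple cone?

(1.1, -2.3)

The purple cone was at about (1.1, 6.5) and moved to about (2.2, 4.2).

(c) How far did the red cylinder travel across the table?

2.1

The red cylinder was near (6.6, 2.3) before and (6.9, 4.4) after, so it travelled √(0.3² + 2.1²) ≈ 2.1 units.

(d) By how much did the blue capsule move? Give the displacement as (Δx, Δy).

(2.0, 2.0)

The blue capsule started near (10.3, 4.7) and ended near (12.3, 6.7).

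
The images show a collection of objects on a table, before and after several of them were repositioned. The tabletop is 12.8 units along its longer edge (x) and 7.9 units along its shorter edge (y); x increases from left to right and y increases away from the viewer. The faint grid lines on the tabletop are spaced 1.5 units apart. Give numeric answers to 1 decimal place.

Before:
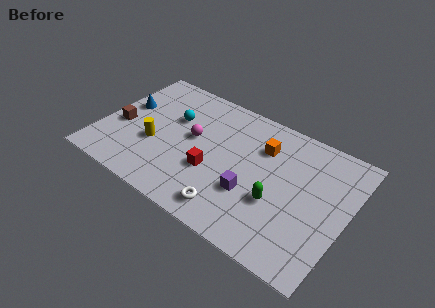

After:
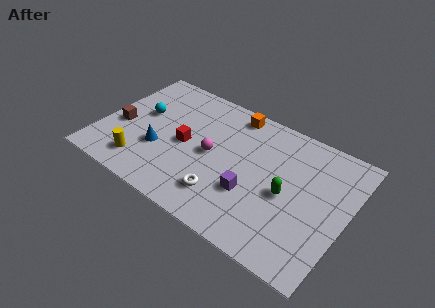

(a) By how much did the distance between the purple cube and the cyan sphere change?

+1.3

They were about 5.2 units apart before and 6.5 after — 1.3 units further apart.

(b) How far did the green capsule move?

0.8

The green capsule moved from about (9.4, 2.9) to (9.8, 3.6), a distance of √(0.4² + 0.7²) ≈ 0.8.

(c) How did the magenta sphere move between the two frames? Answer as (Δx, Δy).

(1.1, -0.5)

From the two frames, the magenta sphere sits at roughly (4.7, 4.4) before and (5.8, 3.9) after.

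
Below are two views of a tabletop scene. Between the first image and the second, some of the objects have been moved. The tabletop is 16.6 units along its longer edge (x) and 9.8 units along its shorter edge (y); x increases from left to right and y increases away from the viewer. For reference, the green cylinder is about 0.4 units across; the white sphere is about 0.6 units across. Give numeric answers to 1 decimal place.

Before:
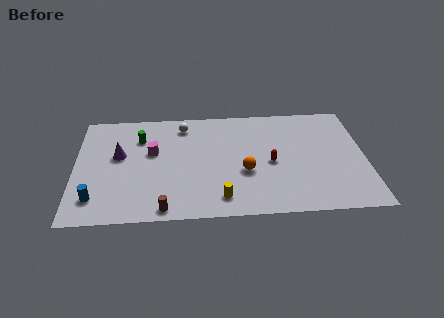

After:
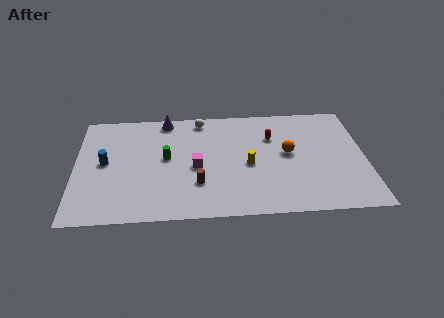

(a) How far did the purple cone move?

4.1

The purple cone moved from about (2.5, 5.7) to (5.2, 8.8), a distance of √(2.7² + 3.1²) ≈ 4.1.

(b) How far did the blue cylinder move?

3.1

From (1.2, 2.0) to (1.7, 5.1), the blue cylinder covered √(0.5² + 3.1²) ≈ 3.1 units.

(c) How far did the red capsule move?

2.3

The red capsule was near (11.2, 4.5) before and (11.3, 6.8) after, so it travelled √(0.1² + 2.3²) ≈ 2.3 units.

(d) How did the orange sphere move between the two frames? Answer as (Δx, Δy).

(2.5, 1.5)

The orange sphere started near (9.7, 3.8) and ended near (12.2, 5.3).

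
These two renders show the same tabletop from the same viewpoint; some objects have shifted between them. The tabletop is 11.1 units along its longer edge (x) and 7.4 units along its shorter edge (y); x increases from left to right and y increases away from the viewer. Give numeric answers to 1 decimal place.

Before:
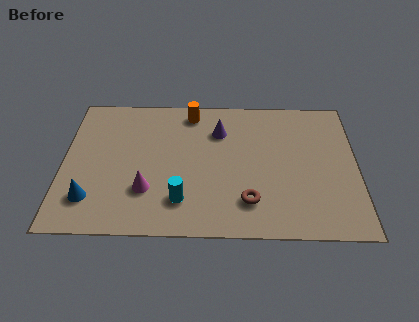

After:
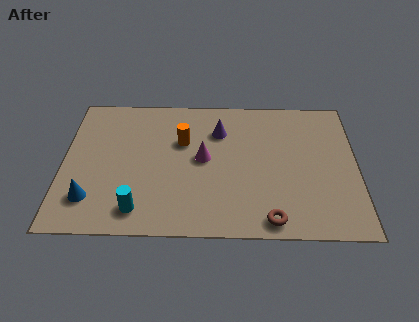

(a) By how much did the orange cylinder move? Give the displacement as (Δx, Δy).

(-0.3, -1.6)

The orange cylinder was at about (4.8, 6.4) and moved to about (4.5, 4.8).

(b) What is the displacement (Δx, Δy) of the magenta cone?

(2.1, 1.7)

The magenta cone was at about (3.2, 2.2) and moved to about (5.3, 3.9).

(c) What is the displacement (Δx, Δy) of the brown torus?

(0.8, -0.9)

From the two frames, the brown torus sits at roughly (7.0, 1.7) before and (7.8, 0.8) after.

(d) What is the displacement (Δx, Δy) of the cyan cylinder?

(-1.6, -0.5)

The cyan cylinder started near (4.5, 1.7) and ended near (2.9, 1.2).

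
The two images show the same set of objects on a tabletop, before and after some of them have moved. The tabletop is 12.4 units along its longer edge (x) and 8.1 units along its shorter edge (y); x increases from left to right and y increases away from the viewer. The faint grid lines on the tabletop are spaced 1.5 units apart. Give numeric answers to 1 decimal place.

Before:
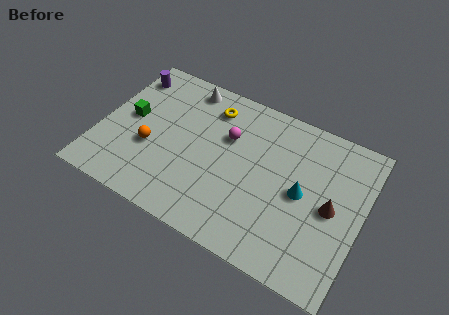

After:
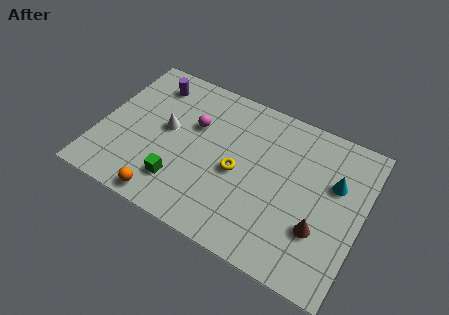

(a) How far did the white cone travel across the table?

2.7

The white cone moved from about (3.6, 7.1) to (3.1, 4.4), a distance of √(0.5² + 2.7²) ≈ 2.7.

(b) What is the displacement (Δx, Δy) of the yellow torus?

(1.7, -2.8)

From the two frames, the yellow torus sits at roughly (4.9, 6.5) before and (6.6, 3.7) after.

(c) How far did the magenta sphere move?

1.6

The magenta sphere was near (5.9, 5.3) before and (4.3, 5.2) after, so it travelled √(1.6² + 0.1²) ≈ 1.6 units.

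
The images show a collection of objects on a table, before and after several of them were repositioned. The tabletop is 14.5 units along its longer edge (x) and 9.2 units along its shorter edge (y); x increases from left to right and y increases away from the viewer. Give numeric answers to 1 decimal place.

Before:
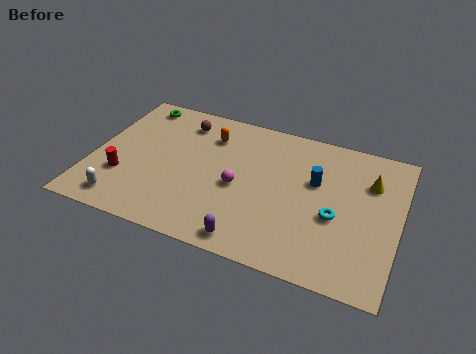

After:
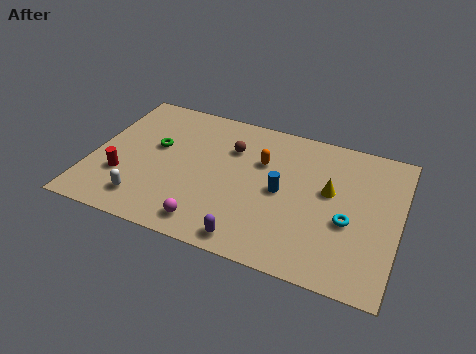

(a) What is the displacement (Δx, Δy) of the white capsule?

(1.0, 0.4)

The white capsule started near (1.8, 1.3) and ended near (2.8, 1.7).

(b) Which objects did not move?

the purple capsule and the red cylinder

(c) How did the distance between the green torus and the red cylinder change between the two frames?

-2.4

The distance was about 5.2 in the first image and 2.8 in the second, so they moved 2.4 units closer together.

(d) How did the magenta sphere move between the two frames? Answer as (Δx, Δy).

(-1.1, -2.8)

From the two frames, the magenta sphere sits at roughly (7.0, 4.1) before and (5.9, 1.3) after.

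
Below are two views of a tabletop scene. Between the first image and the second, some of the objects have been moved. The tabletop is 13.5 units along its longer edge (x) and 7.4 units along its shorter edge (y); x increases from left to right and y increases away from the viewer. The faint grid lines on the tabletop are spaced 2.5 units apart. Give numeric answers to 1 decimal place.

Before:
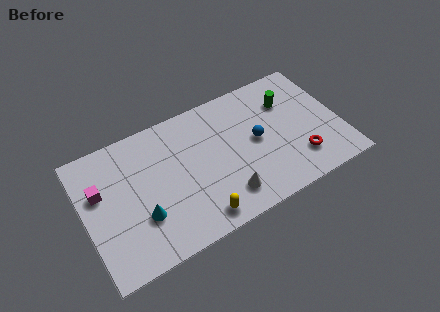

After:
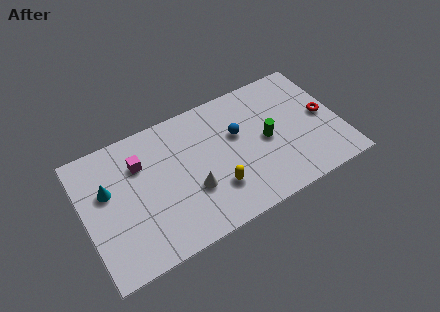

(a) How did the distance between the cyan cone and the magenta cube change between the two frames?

-1.1

Before: roughly 3.0 units apart; after: 1.9. That's 1.1 units closer together.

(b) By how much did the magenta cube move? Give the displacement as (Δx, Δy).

(2.2, 0.6)

From the two frames, the magenta cube sits at roughly (0.9, 4.7) before and (3.1, 5.3) after.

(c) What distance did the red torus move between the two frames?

2.5

The red torus was near (11.1, 1.8) before and (12.7, 3.7) after, so it travelled √(1.6² + 1.9²) ≈ 2.5 units.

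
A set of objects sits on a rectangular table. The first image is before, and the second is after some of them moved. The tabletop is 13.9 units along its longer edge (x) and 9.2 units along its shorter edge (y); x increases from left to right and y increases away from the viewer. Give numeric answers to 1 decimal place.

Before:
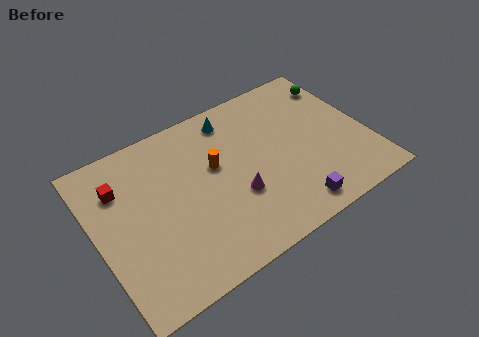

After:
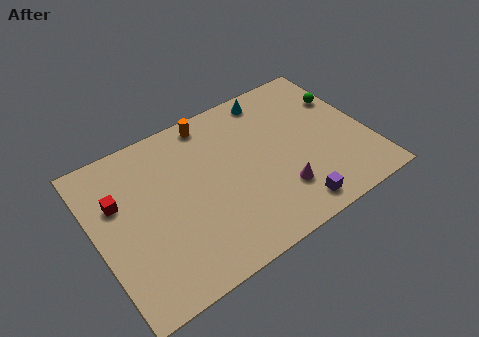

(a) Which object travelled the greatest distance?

the orange cylinder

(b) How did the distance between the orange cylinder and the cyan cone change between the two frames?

+0.6

Before: roughly 2.6 units apart; after: 3.2. That's 0.6 units further apart.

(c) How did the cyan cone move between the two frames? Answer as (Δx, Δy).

(2.1, 0.3)

The cyan cone was at about (7.5, 7.8) and moved to about (9.6, 8.1).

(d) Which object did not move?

the purple cube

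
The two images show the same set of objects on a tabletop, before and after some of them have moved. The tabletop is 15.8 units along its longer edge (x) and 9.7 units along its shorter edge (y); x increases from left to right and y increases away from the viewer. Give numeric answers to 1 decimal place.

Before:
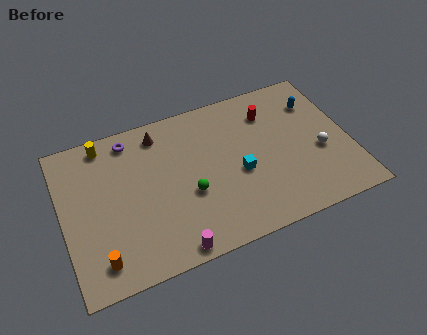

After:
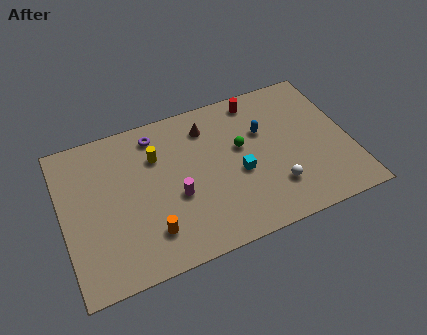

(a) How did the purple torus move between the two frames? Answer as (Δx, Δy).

(1.4, -0.2)

The purple torus started near (4.0, 8.4) and ended near (5.4, 8.2).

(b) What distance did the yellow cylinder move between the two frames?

3.2

From (2.6, 8.6) to (5.3, 6.8), the yellow cylinder covered √(2.7² + 1.8²) ≈ 3.2 units.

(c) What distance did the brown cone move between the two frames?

2.6

From (5.6, 8.2) to (8.2, 7.7), the brown cone covered √(2.6² + 0.5²) ≈ 2.6 units.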